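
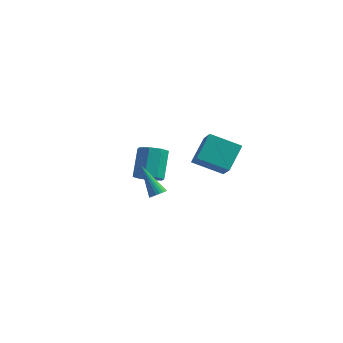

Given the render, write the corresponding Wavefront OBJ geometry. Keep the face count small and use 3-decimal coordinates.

v 3.274 -3.836 1.129
v 3.684 -3.623 1.367
v 2.026 -3.224 2.731
v 3.617 -3.467 1.256
v 3.498 -3.367 1.125
v 3.345 -3.339 0.995
v 3.181 -3.386 0.885
v 3.031 -3.502 0.813
v 2.918 -3.669 0.789
v 2.859 -3.861 0.816
v 2.863 -4.05 0.892
v 2.93 -4.205 1.003
v 3.049 -4.305 1.134
v 3.202 -4.333 1.264
v 3.366 -4.286 1.373
v 3.516 -4.17 1.446
v 3.629 -4.003 1.47
v 3.688 -3.811 1.442
v 1.218 -0.281 -0.298
v 2.098 -0.157 -0.254
v 1.842 1.145 1.201
v 0.962 1.021 1.158
v 1.796 0.27 -0.69
v 1.54 1.573 0.766
v 1.155 0.375 -0.896
v 0.899 1.677 0.56
v 0.551 0.095 -0.752
v 0.295 1.397 0.704
v 0.338 -0.405 -0.341
v 0.082 0.897 1.114
v 0.64 -0.833 0.094
v 0.384 0.47 1.55
v 1.281 -0.937 0.3
v 1.025 0.365 1.756
v 1.885 -0.657 0.156
v 1.629 0.645 1.612
v 3.2 1.926 0.477
v 3.408 3.363 1.672
v 2.444 2.992 -0.673
v 2.652 4.428 0.522
v 4.988 2.332 -0.322
v 5.196 3.768 0.873
v 4.232 3.397 -1.472
v 4.44 4.834 -0.277
f 2 1 4
f 2 4 3
f 4 1 5
f 4 5 3
f 5 1 6
f 5 6 3
f 6 1 7
f 6 7 3
f 7 1 8
f 7 8 3
f 8 1 9
f 8 9 3
f 9 1 10
f 9 10 3
f 10 1 11
f 10 11 3
f 11 1 12
f 11 12 3
f 12 1 13
f 12 13 3
f 13 1 14
f 13 14 3
f 14 1 15
f 14 15 3
f 15 1 16
f 15 16 3
f 16 1 17
f 16 17 3
f 17 1 18
f 17 18 3
f 18 1 2
f 18 2 3
f 20 19 23
f 20 23 21
f 21 23 24
f 21 24 22
f 23 19 25
f 23 25 24
f 24 25 26
f 24 26 22
f 25 19 27
f 25 27 26
f 26 27 28
f 26 28 22
f 27 19 29
f 27 29 28
f 28 29 30
f 28 30 22
f 29 19 31
f 29 31 30
f 30 31 32
f 30 32 22
f 31 19 33
f 31 33 32
f 32 33 34
f 32 34 22
f 33 19 35
f 33 35 34
f 34 35 36
f 34 36 22
f 35 19 20
f 35 20 36
f 36 20 21
f 36 21 22
f 38 40 37
f 41 38 37
f 37 40 39
f 39 41 37
f 38 44 40
f 42 38 41
f 42 44 38
f 40 44 39
f 43 41 39
f 39 44 43
f 43 42 41
f 44 42 43



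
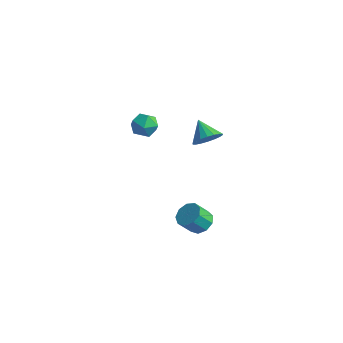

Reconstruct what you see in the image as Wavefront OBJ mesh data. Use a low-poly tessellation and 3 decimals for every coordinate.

v 0.054 3.694 -0.647
v 0.603 3.916 -0.11
v -0.854 4.066 0.127
v 0.559 4.211 -0.305
v 0.414 4.404 -0.567
v 0.198 4.456 -0.845
v -0.047 4.357 -1.084
v -0.272 4.127 -1.236
v -0.432 3.811 -1.272
v -0.496 3.472 -1.185
v -0.451 3.177 -0.99
v -0.306 2.984 -0.728
v -0.09 2.932 -0.45
v 0.154 3.031 -0.211
v 0.379 3.261 -0.059
v 0.539 3.577 -0.023
v -2.704 3.09 -0.958
v -2.335 2.804 -0.323
v -3.745 2.416 -0.657
v -3.376 2.13 -0.022
v -3.579 2.891 -0.05
v -2.935 3.308 -0.237
v -3.145 1.912 -0.743
v -2.501 2.329 -0.93
v -2.607 2.076 -0.19
v -2.875 2.681 0.238
v -3.205 2.539 -1.218
v -3.473 3.144 -0.79
v 3.547 -1.075 -1.922
v 4.146 -1.415 -1.953
v 3.852 -2.006 -1.149
v 3.253 -1.665 -1.118
v 4.187 -1.044 -1.665
v 3.893 -1.634 -0.861
v 3.928 -0.686 -1.497
v 3.634 -1.277 -0.693
v 3.491 -0.511 -1.528
v 3.197 -1.101 -0.724
v 3.08 -0.599 -1.743
v 2.786 -1.19 -0.94
v 2.888 -0.91 -2.042
v 2.594 -1.501 -1.238
v 3.004 -1.298 -2.285
v 2.71 -1.888 -1.481
v 3.374 -1.581 -2.357
v 3.08 -2.172 -1.553
v 3.825 -1.628 -2.226
v 3.531 -2.218 -1.422
f 2 1 4
f 2 4 3
f 4 1 5
f 4 5 3
f 5 1 6
f 5 6 3
f 6 1 7
f 6 7 3
f 7 1 8
f 7 8 3
f 8 1 9
f 8 9 3
f 9 1 10
f 9 10 3
f 10 1 11
f 10 11 3
f 11 1 12
f 11 12 3
f 12 1 13
f 12 13 3
f 13 1 14
f 13 14 3
f 14 1 15
f 14 15 3
f 15 1 16
f 15 16 3
f 16 1 2
f 16 2 3
f 17 28 22
f 17 22 18
f 17 18 24
f 17 24 27
f 17 27 28
f 18 22 26
f 22 28 21
f 28 27 19
f 27 24 23
f 24 18 25
f 20 26 21
f 20 21 19
f 20 19 23
f 20 23 25
f 20 25 26
f 21 26 22
f 19 21 28
f 23 19 27
f 25 23 24
f 26 25 18
f 30 29 33
f 30 33 31
f 31 33 34
f 31 34 32
f 33 29 35
f 33 35 34
f 34 35 36
f 34 36 32
f 35 29 37
f 35 37 36
f 36 37 38
f 36 38 32
f 37 29 39
f 37 39 38
f 38 39 40
f 38 40 32
f 39 29 41
f 39 41 40
f 40 41 42
f 40 42 32
f 41 29 43
f 41 43 42
f 42 43 44
f 42 44 32
f 43 29 45
f 43 45 44
f 44 45 46
f 44 46 32
f 45 29 47
f 45 47 46
f 46 47 48
f 46 48 32
f 47 29 30
f 47 30 48
f 48 30 31
f 48 31 32



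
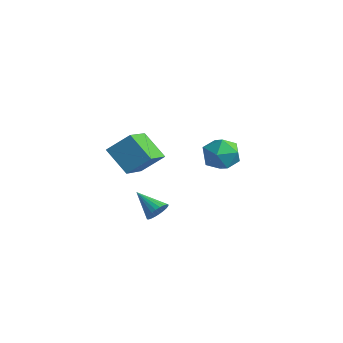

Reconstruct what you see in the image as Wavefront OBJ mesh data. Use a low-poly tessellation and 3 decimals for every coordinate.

v 0.89 3.91 0.183
v 1.747 3.182 0.139
v -0.167 2.718 -0.699
v 0.69 1.99 -0.743
v 0.202 2.225 0.243
v 0.855 2.962 0.788
v 0.725 2.938 -1.348
v 1.378 3.675 -0.803
v 1.645 2.582 -0.807
v 1.321 2.141 0.176
v 0.259 3.759 -0.736
v -0.065 3.318 0.247
v -0.374 -2.623 1.758
v 0.514 -4.297 2.591
v 0.367 -1.743 2.735
v 1.255 -3.416 3.569
v 0.945 -2.484 0.631
v 1.833 -4.157 1.465
v 1.686 -1.603 1.609
v 2.574 -3.277 2.442
v 0.628 -1.158 -2.922
v 0.912 -0.81 -2.398
v -0.768 -1.322 -2.058
v 0.8 -0.61 -2.539
v 0.663 -0.493 -2.739
v 0.52 -0.478 -2.967
v 0.394 -0.566 -3.188
v 0.303 -0.744 -3.368
v 0.262 -0.985 -3.481
v 0.277 -1.253 -3.508
v 0.345 -1.506 -3.446
v 0.456 -1.706 -3.304
v 0.593 -1.822 -3.104
v 0.736 -1.838 -2.877
v 0.862 -1.75 -2.656
v 0.953 -1.572 -2.475
v 0.994 -1.331 -2.363
v 0.98 -1.063 -2.336
f 1 12 6
f 1 6 2
f 1 2 8
f 1 8 11
f 1 11 12
f 2 6 10
f 6 12 5
f 12 11 3
f 11 8 7
f 8 2 9
f 4 10 5
f 4 5 3
f 4 3 7
f 4 7 9
f 4 9 10
f 5 10 6
f 3 5 12
f 7 3 11
f 9 7 8
f 10 9 2
f 14 16 13
f 17 14 13
f 13 16 15
f 15 17 13
f 14 20 16
f 18 14 17
f 18 20 14
f 16 20 15
f 19 17 15
f 15 20 19
f 19 18 17
f 20 18 19
f 22 21 24
f 22 24 23
f 24 21 25
f 24 25 23
f 25 21 26
f 25 26 23
f 26 21 27
f 26 27 23
f 27 21 28
f 27 28 23
f 28 21 29
f 28 29 23
f 29 21 30
f 29 30 23
f 30 21 31
f 30 31 23
f 31 21 32
f 31 32 23
f 32 21 33
f 32 33 23
f 33 21 34
f 33 34 23
f 34 21 35
f 34 35 23
f 35 21 36
f 35 36 23
f 36 21 37
f 36 37 23
f 37 21 38
f 37 38 23
f 38 21 22
f 38 22 23



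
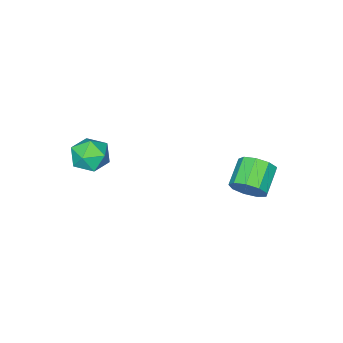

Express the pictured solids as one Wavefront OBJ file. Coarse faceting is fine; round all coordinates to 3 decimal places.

v 0.359 -1.835 2.82
v 1.322 -1.753 2.861
v 0.438 -3.167 3.639
v 1.401 -3.085 3.68
v 0.841 -2.466 4.169
v 0.793 -1.643 3.663
v 0.967 -3.277 2.837
v 0.919 -2.454 2.331
v 1.698 -2.644 2.872
v 1.62 -2.143 3.695
v 0.14 -2.777 2.805
v 0.062 -2.276 3.628
v -3.072 3.031 1.839
v -2.555 2.673 2.44
v -3.711 2.151 3.122
v -4.228 2.509 2.521
v -2.707 3.224 2.605
v -3.863 2.702 3.287
v -3.03 3.685 2.411
v -4.186 3.163 3.093
v -3.373 3.84 1.95
v -4.528 3.318 2.632
v -3.574 3.616 1.436
v -4.73 3.094 2.119
v -3.541 3.119 1.111
v -4.697 2.597 1.794
v -3.289 2.58 1.127
v -4.444 2.058 1.809
v -2.935 2.253 1.476
v -4.09 1.73 2.158
v -2.645 2.289 1.994
v -3.801 1.767 2.676
f 1 12 6
f 1 6 2
f 1 2 8
f 1 8 11
f 1 11 12
f 2 6 10
f 6 12 5
f 12 11 3
f 11 8 7
f 8 2 9
f 4 10 5
f 4 5 3
f 4 3 7
f 4 7 9
f 4 9 10
f 5 10 6
f 3 5 12
f 7 3 11
f 9 7 8
f 10 9 2
f 14 13 17
f 14 17 15
f 15 17 18
f 15 18 16
f 17 13 19
f 17 19 18
f 18 19 20
f 18 20 16
f 19 13 21
f 19 21 20
f 20 21 22
f 20 22 16
f 21 13 23
f 21 23 22
f 22 23 24
f 22 24 16
f 23 13 25
f 23 25 24
f 24 25 26
f 24 26 16
f 25 13 27
f 25 27 26
f 26 27 28
f 26 28 16
f 27 13 29
f 27 29 28
f 28 29 30
f 28 30 16
f 29 13 31
f 29 31 30
f 30 31 32
f 30 32 16
f 31 13 14
f 31 14 32
f 32 14 15
f 32 15 16



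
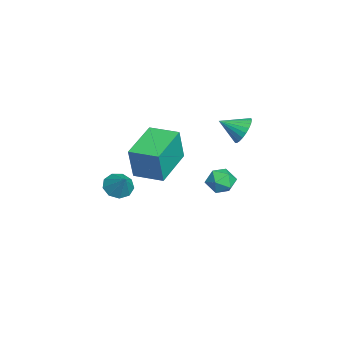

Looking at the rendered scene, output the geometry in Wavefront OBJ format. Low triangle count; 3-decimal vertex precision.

v -3.164 2.228 0.148
v -2.885 1.865 -0.508
v -3.196 1.112 0.752
v -2.619 1.937 -0.361
v -2.437 2.054 -0.136
v -2.365 2.197 0.132
v -2.415 2.345 0.402
v -2.579 2.475 0.634
v -2.832 2.568 0.791
v -3.136 2.608 0.851
v -3.444 2.591 0.803
v -3.709 2.519 0.656
v -3.892 2.402 0.431
v -3.964 2.259 0.163
v -3.914 2.111 -0.107
v -3.75 1.981 -0.339
v -3.497 1.889 -0.496
v -3.193 1.848 -0.556
v 0.691 -1.722 0.982
v 0.983 -1.918 2.625
v 1.281 -0.42 1.033
v 1.573 -0.616 2.675
v 2.587 -2.564 0.545
v 2.879 -2.76 2.187
v 3.177 -1.262 0.595
v 3.469 -1.458 2.238
v -2.528 -3.484 -3.219
v -1.971 -3.414 -3.731
v -1.732 -3.116 -2.301
v -2.23 -2.965 -3.687
v -2.628 -2.759 -3.424
v -2.98 -2.893 -3.065
v -3.12 -3.303 -2.778
v -2.984 -3.798 -2.698
v -2.634 -4.147 -2.861
v -2.235 -4.185 -3.192
v -1.973 -3.896 -3.535
v -3.739 1.485 -3.449
v -3.2 1.979 -3.129
v -2.96 0.481 -3.211
v -2.421 0.975 -2.891
v -3.114 0.844 -2.516
v -3.596 1.465 -2.664
v -2.564 0.995 -3.676
v -3.046 1.616 -3.824
v -2.473 1.677 -3.27
v -2.813 1.584 -2.553
v -3.347 0.876 -3.787
v -3.687 0.783 -3.07
f 2 1 4
f 2 4 3
f 4 1 5
f 4 5 3
f 5 1 6
f 5 6 3
f 6 1 7
f 6 7 3
f 7 1 8
f 7 8 3
f 8 1 9
f 8 9 3
f 9 1 10
f 9 10 3
f 10 1 11
f 10 11 3
f 11 1 12
f 11 12 3
f 12 1 13
f 12 13 3
f 13 1 14
f 13 14 3
f 14 1 15
f 14 15 3
f 15 1 16
f 15 16 3
f 16 1 17
f 16 17 3
f 17 1 18
f 17 18 3
f 18 1 2
f 18 2 3
f 20 22 19
f 23 20 19
f 19 22 21
f 21 23 19
f 20 26 22
f 24 20 23
f 24 26 20
f 22 26 21
f 25 23 21
f 21 26 25
f 25 24 23
f 26 24 25
f 28 27 30
f 28 30 29
f 30 27 31
f 30 31 29
f 31 27 32
f 31 32 29
f 32 27 33
f 32 33 29
f 33 27 34
f 33 34 29
f 34 27 35
f 34 35 29
f 35 27 36
f 35 36 29
f 36 27 37
f 36 37 29
f 37 27 28
f 37 28 29
f 38 49 43
f 38 43 39
f 38 39 45
f 38 45 48
f 38 48 49
f 39 43 47
f 43 49 42
f 49 48 40
f 48 45 44
f 45 39 46
f 41 47 42
f 41 42 40
f 41 40 44
f 41 44 46
f 41 46 47
f 42 47 43
f 40 42 49
f 44 40 48
f 46 44 45
f 47 46 39



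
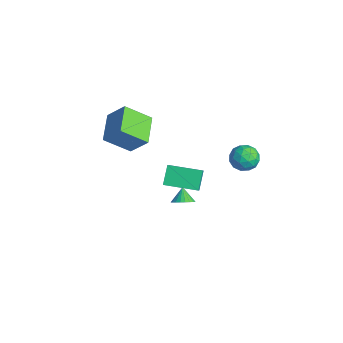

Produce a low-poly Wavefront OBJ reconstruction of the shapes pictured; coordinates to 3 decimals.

v -3.865 -0.152 -2.663
v -3.248 -0.495 -1.998
v -2.661 1.63 -2.863
v -2.044 1.288 -2.198
v -3.096 -0.788 -3.702
v -2.479 -1.13 -3.037
v -1.892 0.995 -3.902
v -1.275 0.652 -3.237
v 2.834 1.887 3.375
v 3.752 2.059 3.316
v 3.128 0.541 4.004
v 4.046 0.713 3.945
v 3.515 1.202 4.541
v 3.334 2.033 4.153
v 3.546 0.567 3.167
v 3.365 1.398 2.779
v 4.192 1.244 3.188
v 4.173 1.636 4.037
v 2.707 0.964 3.283
v 2.688 1.356 4.132
v 3.267 2.091 3.291
v 3.613 0.509 4.029
v 3.301 0.796 4.38
v 3.84 0.897 4.345
v 3.021 2.076 3.782
v 3.561 2.177 3.748
v 3.422 1.673 4.468
v 3.319 0.423 3.572
v 3.859 0.524 3.538
v 3.04 1.703 2.975
v 3.579 1.804 2.94
v 3.458 0.927 2.852
v 4.066 1.713 3.18
v 4.238 0.922 3.55
v 3.945 0.836 3.093
v 3.838 1.325 2.864
v 4.054 1.944 3.68
v 4.227 1.153 4.049
v 3.915 1.44 4.4
v 3.808 1.929 4.171
v 4.313 1.464 3.604
v 2.653 1.447 3.271
v 2.826 0.656 3.64
v 3.072 0.671 3.149
v 2.965 1.16 2.92
v 2.642 1.678 3.77
v 2.814 0.887 4.14
v 3.042 1.275 4.456
v 2.935 1.764 4.227
v 2.567 1.136 3.716
v 1.781 -1.728 -0.718
v 2.3 -1.829 -0.23
v 1.139 -1.472 0.018
v 2.337 -1.558 -0.293
v 2.288 -1.312 -0.42
v 2.162 -1.13 -0.593
v 1.979 -1.039 -0.785
v 1.765 -1.052 -0.967
v 1.554 -1.169 -1.111
v 1.377 -1.37 -1.195
v 1.262 -1.626 -1.206
v 1.226 -1.898 -1.144
v 1.274 -2.143 -1.016
v 1.4 -2.326 -0.843
v 1.583 -2.417 -0.651
v 1.797 -2.403 -0.469
v 2.009 -2.287 -0.326
v 2.185 -2.085 -0.242
v -3.288 -2.855 0.184
v -3.762 -4.409 1.45
v -5.008 -1.859 0.761
v -5.483 -3.413 2.027
v -2.417 -2.087 1.453
v -2.892 -3.641 2.719
v -4.138 -1.091 2.03
v -4.612 -2.645 3.296
f 2 4 1
f 5 2 1
f 1 4 3
f 3 5 1
f 2 8 4
f 6 2 5
f 6 8 2
f 4 8 3
f 7 5 3
f 3 8 7
f 7 6 5
f 8 6 7
f 9 46 25
f 46 20 49
f 25 49 14
f 46 49 25
f 9 25 21
f 25 14 26
f 21 26 10
f 25 26 21
f 9 21 30
f 21 10 31
f 30 31 16
f 21 31 30
f 9 30 42
f 30 16 45
f 42 45 19
f 30 45 42
f 9 42 46
f 42 19 50
f 46 50 20
f 42 50 46
f 10 26 37
f 26 14 40
f 37 40 18
f 26 40 37
f 14 49 27
f 49 20 48
f 27 48 13
f 49 48 27
f 20 50 47
f 50 19 43
f 47 43 11
f 50 43 47
f 19 45 44
f 45 16 32
f 44 32 15
f 45 32 44
f 16 31 36
f 31 10 33
f 36 33 17
f 31 33 36
f 12 38 24
f 38 18 39
f 24 39 13
f 38 39 24
f 12 24 22
f 24 13 23
f 22 23 11
f 24 23 22
f 12 22 29
f 22 11 28
f 29 28 15
f 22 28 29
f 12 29 34
f 29 15 35
f 34 35 17
f 29 35 34
f 12 34 38
f 34 17 41
f 38 41 18
f 34 41 38
f 13 39 27
f 39 18 40
f 27 40 14
f 39 40 27
f 11 23 47
f 23 13 48
f 47 48 20
f 23 48 47
f 15 28 44
f 28 11 43
f 44 43 19
f 28 43 44
f 17 35 36
f 35 15 32
f 36 32 16
f 35 32 36
f 18 41 37
f 41 17 33
f 37 33 10
f 41 33 37
f 52 51 54
f 52 54 53
f 54 51 55
f 54 55 53
f 55 51 56
f 55 56 53
f 56 51 57
f 56 57 53
f 57 51 58
f 57 58 53
f 58 51 59
f 58 59 53
f 59 51 60
f 59 60 53
f 60 51 61
f 60 61 53
f 61 51 62
f 61 62 53
f 62 51 63
f 62 63 53
f 63 51 64
f 63 64 53
f 64 51 65
f 64 65 53
f 65 51 66
f 65 66 53
f 66 51 67
f 66 67 53
f 67 51 68
f 67 68 53
f 68 51 52
f 68 52 53
f 70 72 69
f 73 70 69
f 69 72 71
f 71 73 69
f 70 76 72
f 74 70 73
f 74 76 70
f 72 76 71
f 75 73 71
f 71 76 75
f 75 74 73
f 76 74 75



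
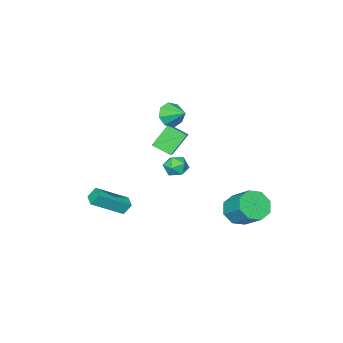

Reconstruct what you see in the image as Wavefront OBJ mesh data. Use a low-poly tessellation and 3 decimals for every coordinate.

v -1.057 0.499 3.225
v -0.368 0.72 2.798
v -1.043 1.601 3.815
v -0.909 0.889 2.495
v -1.537 0.829 2.62
v -1.883 0.577 3.099
v -1.746 0.279 3.651
v -1.204 0.11 3.954
v -0.576 0.169 3.829
v -0.23 0.422 3.351
v 2.465 -2.375 -2.974
v 2.128 -2.084 -2.298
v 0.804 -1.581 -4.142
v 0.468 -1.289 -3.465
v 2.872 -1.671 -3.075
v 2.536 -1.379 -2.398
v 1.212 -0.876 -4.242
v 0.875 -0.585 -3.566
v 0.35 2.791 0.2
v 0.792 2.45 0.712
v -0.432 1.85 0.248
v 0.01 1.509 0.76
v -0.369 2.138 0.945
v 0.114 2.72 0.915
v 0.246 1.58 0.045
v 0.729 2.162 0.015
v 0.727 1.702 0.616
v 0.347 2.047 1.173
v 0.013 2.253 -0.213
v -0.367 2.598 0.344
v -3.603 -2.039 -2.029
v -3.117 -3.047 -1.472
v -4.672 -1.874 -0.796
v -4.186 -2.882 -0.24
v -2.574 -1.118 -1.26
v -2.088 -2.126 -0.704
v -3.643 -0.953 -0.028
v -3.157 -1.961 0.529
v -3.629 3.117 -4.247
v -2.802 3.443 -4.766
v -2.643 4.81 -3.652
v -3.471 4.483 -3.133
v -3.473 3.749 -5.045
v -3.314 5.115 -3.931
v -4.236 3.684 -4.856
v -4.077 5.05 -3.743
v -4.643 3.287 -4.311
v -4.485 4.653 -3.197
v -4.457 2.79 -3.728
v -4.298 4.157 -2.614
v -3.786 2.485 -3.449
v -3.627 3.851 -2.335
v -3.023 2.55 -3.637
v -2.864 3.916 -2.524
v -2.615 2.947 -4.183
v -2.457 4.313 -3.069
f 2 1 4
f 2 4 3
f 4 1 5
f 4 5 3
f 5 1 6
f 5 6 3
f 6 1 7
f 6 7 3
f 7 1 8
f 7 8 3
f 8 1 9
f 8 9 3
f 9 1 10
f 9 10 3
f 10 1 2
f 10 2 3
f 12 14 11
f 15 12 11
f 11 14 13
f 13 15 11
f 12 18 14
f 16 12 15
f 16 18 12
f 14 18 13
f 17 15 13
f 13 18 17
f 17 16 15
f 18 16 17
f 19 30 24
f 19 24 20
f 19 20 26
f 19 26 29
f 19 29 30
f 20 24 28
f 24 30 23
f 30 29 21
f 29 26 25
f 26 20 27
f 22 28 23
f 22 23 21
f 22 21 25
f 22 25 27
f 22 27 28
f 23 28 24
f 21 23 30
f 25 21 29
f 27 25 26
f 28 27 20
f 32 34 31
f 35 32 31
f 31 34 33
f 33 35 31
f 32 38 34
f 36 32 35
f 36 38 32
f 34 38 33
f 37 35 33
f 33 38 37
f 37 36 35
f 38 36 37
f 40 39 43
f 40 43 41
f 41 43 44
f 41 44 42
f 43 39 45
f 43 45 44
f 44 45 46
f 44 46 42
f 45 39 47
f 45 47 46
f 46 47 48
f 46 48 42
f 47 39 49
f 47 49 48
f 48 49 50
f 48 50 42
f 49 39 51
f 49 51 50
f 50 51 52
f 50 52 42
f 51 39 53
f 51 53 52
f 52 53 54
f 52 54 42
f 53 39 55
f 53 55 54
f 54 55 56
f 54 56 42
f 55 39 40
f 55 40 56
f 56 40 41
f 56 41 42



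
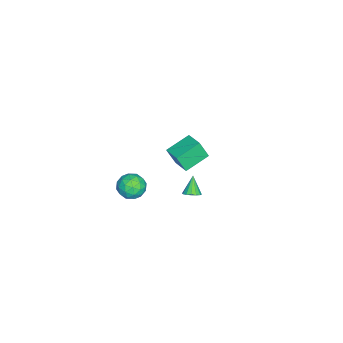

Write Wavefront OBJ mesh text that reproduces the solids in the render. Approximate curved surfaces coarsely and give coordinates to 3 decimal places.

v 4.111 1.698 2.337
v 4.405 1.288 2.499
v 3.409 1.562 3.263
v 4.518 1.508 2.618
v 4.522 1.779 2.66
v 4.416 2.028 2.617
v 4.228 2.189 2.498
v 4.009 2.218 2.336
v 3.817 2.108 2.174
v 3.703 1.887 2.056
v 3.699 1.617 2.013
v 3.805 1.367 2.057
v 3.993 1.207 2.176
v 4.213 1.178 2.338
v -3.744 -1.467 -3.281
v -3.636 -2.009 -2.082
v -4.974 -0.43 -2.702
v -4.866 -0.972 -1.503
v -2.834 -0.568 -2.957
v -2.726 -1.11 -1.758
v -4.064 0.469 -2.378
v -3.956 -0.073 -1.179
v 2.027 -1.498 0.335
v 2.892 -1.589 0.583
v 1.988 -2.911 -0.043
v 2.853 -3.002 0.205
v 2.216 -2.862 0.831
v 2.24 -1.989 1.065
v 2.64 -2.511 -0.525
v 2.664 -1.638 -0.291
v 3.271 -2.215 0.051
v 3.009 -2.431 0.889
v 1.871 -2.069 -0.349
v 1.609 -2.285 0.489
v 2.463 -1.42 0.492
v 2.417 -3.08 0.048
v 2.042 -2.998 0.416
v 2.551 -3.052 0.561
v 2.08 -1.655 0.776
v 2.588 -1.708 0.921
v 2.191 -2.456 1.067
v 2.292 -2.792 -0.381
v 2.8 -2.845 -0.236
v 2.329 -1.448 -0.021
v 2.838 -1.502 0.124
v 2.689 -2.044 -0.527
v 3.194 -1.84 0.325
v 3.171 -2.671 0.103
v 3.046 -2.383 -0.326
v 3.06 -1.869 -0.188
v 3.04 -1.968 0.818
v 3.017 -2.798 0.595
v 2.643 -2.716 0.964
v 2.657 -2.203 1.101
v 3.263 -2.336 0.505
v 1.863 -1.702 -0.055
v 1.84 -2.532 -0.278
v 2.223 -2.297 -0.561
v 2.237 -1.784 -0.424
v 1.709 -1.829 0.437
v 1.686 -2.66 0.215
v 1.82 -2.631 0.728
v 1.834 -2.117 0.866
v 1.617 -2.164 0.035
f 2 1 4
f 2 4 3
f 4 1 5
f 4 5 3
f 5 1 6
f 5 6 3
f 6 1 7
f 6 7 3
f 7 1 8
f 7 8 3
f 8 1 9
f 8 9 3
f 9 1 10
f 9 10 3
f 10 1 11
f 10 11 3
f 11 1 12
f 11 12 3
f 12 1 13
f 12 13 3
f 13 1 14
f 13 14 3
f 14 1 2
f 14 2 3
f 16 18 15
f 19 16 15
f 15 18 17
f 17 19 15
f 16 22 18
f 20 16 19
f 20 22 16
f 18 22 17
f 21 19 17
f 17 22 21
f 21 20 19
f 22 20 21
f 23 60 39
f 60 34 63
f 39 63 28
f 60 63 39
f 23 39 35
f 39 28 40
f 35 40 24
f 39 40 35
f 23 35 44
f 35 24 45
f 44 45 30
f 35 45 44
f 23 44 56
f 44 30 59
f 56 59 33
f 44 59 56
f 23 56 60
f 56 33 64
f 60 64 34
f 56 64 60
f 24 40 51
f 40 28 54
f 51 54 32
f 40 54 51
f 28 63 41
f 63 34 62
f 41 62 27
f 63 62 41
f 34 64 61
f 64 33 57
f 61 57 25
f 64 57 61
f 33 59 58
f 59 30 46
f 58 46 29
f 59 46 58
f 30 45 50
f 45 24 47
f 50 47 31
f 45 47 50
f 26 52 38
f 52 32 53
f 38 53 27
f 52 53 38
f 26 38 36
f 38 27 37
f 36 37 25
f 38 37 36
f 26 36 43
f 36 25 42
f 43 42 29
f 36 42 43
f 26 43 48
f 43 29 49
f 48 49 31
f 43 49 48
f 26 48 52
f 48 31 55
f 52 55 32
f 48 55 52
f 27 53 41
f 53 32 54
f 41 54 28
f 53 54 41
f 25 37 61
f 37 27 62
f 61 62 34
f 37 62 61
f 29 42 58
f 42 25 57
f 58 57 33
f 42 57 58
f 31 49 50
f 49 29 46
f 50 46 30
f 49 46 50
f 32 55 51
f 55 31 47
f 51 47 24
f 55 47 51



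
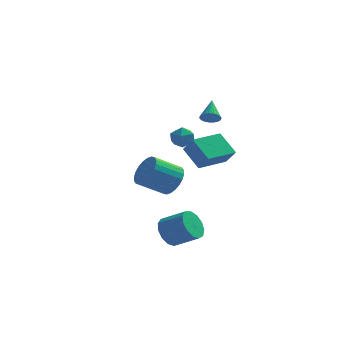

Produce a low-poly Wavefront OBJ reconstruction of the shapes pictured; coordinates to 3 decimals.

v 0.639 2.369 -2.279
v 1.182 1.482 -2.24
v -0.157 0.704 -1.303
v -0.699 1.591 -1.341
v 1.31 1.668 -1.903
v -0.029 0.89 -0.966
v 1.336 1.961 -1.623
v -0.003 1.183 -0.686
v 1.256 2.315 -1.443
v -0.083 1.537 -0.505
v 1.082 2.678 -1.39
v -0.257 1.9 -0.452
v 0.841 2.994 -1.472
v -0.498 2.216 -0.535
v 0.569 3.215 -1.677
v -0.77 2.437 -0.74
v 0.308 3.306 -1.974
v -1.031 2.529 -1.037
v 0.097 3.256 -2.317
v -1.242 2.478 -1.38
v -0.031 3.07 -2.654
v -1.37 2.292 -1.717
v -0.057 2.777 -2.934
v -1.396 1.999 -1.997
v 0.023 2.423 -3.115
v -1.316 1.645 -2.177
v 0.197 2.06 -3.168
v -1.142 1.282 -2.23
v 0.438 1.744 -3.085
v -0.901 0.966 -2.148
v 0.71 1.523 -2.88
v -0.629 0.745 -1.943
v 0.971 1.431 -2.583
v -0.368 0.654 -1.646
v 1.391 1.586 1.12
v 1.776 1.493 1.765
v 1.144 0.387 1.095
v 1.529 0.294 1.74
v 0.871 0.668 1.743
v 1.024 1.409 1.758
v 1.896 0.471 1.102
v 2.049 1.212 1.117
v 2.088 0.804 1.754
v 1.455 0.926 2.15
v 1.465 0.954 0.71
v 0.832 1.076 1.106
v 1.702 -3.57 -3.651
v 2.061 -3.975 -4.419
v 3.378 -4.215 -3.677
v 3.018 -3.81 -2.909
v 2.175 -3.459 -4.455
v 3.492 -3.699 -3.713
v 2.139 -2.978 -4.236
v 3.456 -3.218 -3.494
v 1.964 -2.686 -3.831
v 3.281 -2.925 -3.089
v 1.706 -2.674 -3.369
v 3.022 -2.913 -2.627
v 1.446 -2.946 -2.996
v 2.763 -3.186 -2.254
v 1.268 -3.417 -2.831
v 2.584 -3.657 -2.089
v 1.227 -3.936 -2.927
v 2.544 -4.176 -2.185
v 1.337 -4.339 -3.252
v 2.654 -4.579 -2.51
v 1.563 -4.498 -3.704
v 2.879 -4.738 -2.962
v 1.833 -4.363 -4.139
v 3.149 -4.602 -3.398
v 1.631 0.322 0.804
v 2.227 -0.139 1.661
v 2.79 1.865 0.829
v 3.386 1.404 1.685
v 2.594 -0.384 -0.245
v 3.19 -0.845 0.611
v 3.753 1.159 -0.221
v 4.349 0.698 0.636
v 3.174 -0.227 3.297
v 3.406 -0.546 3.709
v 3.046 0.847 4.203
v 3.597 -0.443 3.613
v 3.714 -0.302 3.463
v 3.738 -0.148 3.284
v 3.665 -0.008 3.107
v 3.506 0.094 2.964
v 3.29 0.141 2.878
v 3.054 0.124 2.864
v 2.839 0.047 2.926
v 2.682 -0.078 3.052
v 2.609 -0.228 3.22
v 2.634 -0.379 3.401
v 2.753 -0.503 3.565
v 2.944 -0.579 3.682
v 3.175 -0.594 3.733
f 2 1 5
f 2 5 3
f 3 5 6
f 3 6 4
f 5 1 7
f 5 7 6
f 6 7 8
f 6 8 4
f 7 1 9
f 7 9 8
f 8 9 10
f 8 10 4
f 9 1 11
f 9 11 10
f 10 11 12
f 10 12 4
f 11 1 13
f 11 13 12
f 12 13 14
f 12 14 4
f 13 1 15
f 13 15 14
f 14 15 16
f 14 16 4
f 15 1 17
f 15 17 16
f 16 17 18
f 16 18 4
f 17 1 19
f 17 19 18
f 18 19 20
f 18 20 4
f 19 1 21
f 19 21 20
f 20 21 22
f 20 22 4
f 21 1 23
f 21 23 22
f 22 23 24
f 22 24 4
f 23 1 25
f 23 25 24
f 24 25 26
f 24 26 4
f 25 1 27
f 25 27 26
f 26 27 28
f 26 28 4
f 27 1 29
f 27 29 28
f 28 29 30
f 28 30 4
f 29 1 31
f 29 31 30
f 30 31 32
f 30 32 4
f 31 1 33
f 31 33 32
f 32 33 34
f 32 34 4
f 33 1 2
f 33 2 34
f 34 2 3
f 34 3 4
f 35 46 40
f 35 40 36
f 35 36 42
f 35 42 45
f 35 45 46
f 36 40 44
f 40 46 39
f 46 45 37
f 45 42 41
f 42 36 43
f 38 44 39
f 38 39 37
f 38 37 41
f 38 41 43
f 38 43 44
f 39 44 40
f 37 39 46
f 41 37 45
f 43 41 42
f 44 43 36
f 48 47 51
f 48 51 49
f 49 51 52
f 49 52 50
f 51 47 53
f 51 53 52
f 52 53 54
f 52 54 50
f 53 47 55
f 53 55 54
f 54 55 56
f 54 56 50
f 55 47 57
f 55 57 56
f 56 57 58
f 56 58 50
f 57 47 59
f 57 59 58
f 58 59 60
f 58 60 50
f 59 47 61
f 59 61 60
f 60 61 62
f 60 62 50
f 61 47 63
f 61 63 62
f 62 63 64
f 62 64 50
f 63 47 65
f 63 65 64
f 64 65 66
f 64 66 50
f 65 47 67
f 65 67 66
f 66 67 68
f 66 68 50
f 67 47 69
f 67 69 68
f 68 69 70
f 68 70 50
f 69 47 48
f 69 48 70
f 70 48 49
f 70 49 50
f 72 74 71
f 75 72 71
f 71 74 73
f 73 75 71
f 72 78 74
f 76 72 75
f 76 78 72
f 74 78 73
f 77 75 73
f 73 78 77
f 77 76 75
f 78 76 77
f 80 79 82
f 80 82 81
f 82 79 83
f 82 83 81
f 83 79 84
f 83 84 81
f 84 79 85
f 84 85 81
f 85 79 86
f 85 86 81
f 86 79 87
f 86 87 81
f 87 79 88
f 87 88 81
f 88 79 89
f 88 89 81
f 89 79 90
f 89 90 81
f 90 79 91
f 90 91 81
f 91 79 92
f 91 92 81
f 92 79 93
f 92 93 81
f 93 79 94
f 93 94 81
f 94 79 95
f 94 95 81
f 95 79 80
f 95 80 81



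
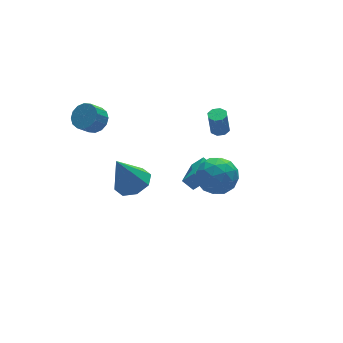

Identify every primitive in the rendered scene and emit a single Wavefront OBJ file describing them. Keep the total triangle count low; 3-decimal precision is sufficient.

v -2.329 0.379 -1.197
v -1.443 0.944 -0.908
v -3.151 0.641 0.817
v -2.045 1.431 -1.217
v -2.814 1.303 -1.514
v -3.299 0.633 -1.625
v -3.216 -0.185 -1.485
v -2.613 -0.673 -1.176
v -1.845 -0.544 -0.879
v -1.36 0.126 -0.768
v 3.466 1.251 0.06
v 3.854 0.851 0.113
v 3.682 0.868 1.512
v 3.294 1.269 1.46
v 4.022 1.245 0.129
v 3.85 1.262 1.528
v 3.864 1.643 0.104
v 3.692 1.66 1.504
v 3.473 1.811 0.054
v 3.301 1.829 1.454
v 3.078 1.652 0.008
v 2.906 1.669 1.407
v 2.91 1.258 -0.008
v 2.738 1.275 1.391
v 3.068 0.86 0.016
v 2.896 0.877 1.416
v 3.459 0.691 0.066
v 3.287 0.709 1.466
v 1.216 0.131 -3.381
v 0.802 0.645 -2.845
v 2.476 1.37 -3.597
v 2.062 1.884 -3.061
v 1.738 -0.264 -2.599
v 1.324 0.25 -2.063
v 2.998 0.975 -2.815
v 2.584 1.489 -2.279
v -3.203 2.979 2.427
v -2.674 2.456 2.817
v -3.387 2.318 3.602
v -3.917 2.841 3.213
v -2.578 2.85 2.973
v -3.291 2.713 3.758
v -2.649 3.279 2.983
v -3.363 3.141 3.768
v -2.869 3.627 2.844
v -3.583 3.49 3.629
v -3.179 3.802 2.593
v -3.892 3.664 3.379
v -3.495 3.756 2.298
v -4.208 3.618 3.084
v -3.733 3.502 2.038
v -4.446 3.364 2.823
v -3.829 3.107 1.882
v -4.542 2.97 2.667
v -3.757 2.679 1.872
v -4.471 2.541 2.657
v -3.537 2.33 2.011
v -4.251 2.193 2.796
v -3.228 2.156 2.261
v -3.941 2.018 3.047
v -2.912 2.202 2.556
v -3.625 2.064 3.342
v 0.411 -3.106 2.717
v 1.394 -3.599 2.24
v -0.694 -4.381 1.76
v 0.289 -4.874 1.283
v 0.066 -4.996 2.454
v 0.749 -4.208 3.045
v -0.049 -3.772 0.955
v 0.634 -2.984 1.546
v 1.11 -4.01 1.15
v 1.18 -4.767 2.077
v -0.48 -3.213 1.923
v -0.41 -3.97 2.85
v 0.999 -3.241 2.562
v -0.299 -4.739 1.438
v -0.43 -4.811 2.126
v 0.147 -5.101 1.845
v 0.62 -3.599 3.036
v 1.198 -3.889 2.755
v 0.417 -4.71 2.881
v -0.498 -4.091 1.245
v 0.08 -4.381 0.964
v 0.553 -2.879 2.155
v 1.13 -3.169 1.874
v 0.283 -3.27 1.119
v 1.41 -3.772 1.641
v 0.76 -4.521 1.079
v 0.562 -3.874 0.886
v 0.963 -3.41 1.234
v 1.452 -4.217 2.186
v 0.802 -4.966 1.624
v 0.671 -5.038 2.312
v 1.072 -4.575 2.66
v 1.285 -4.459 1.546
v -0.102 -3.014 2.376
v -0.752 -3.763 1.814
v -0.372 -3.405 1.34
v 0.029 -2.942 1.688
v -0.06 -3.459 2.921
v -0.71 -4.208 2.359
v -0.263 -4.57 2.766
v 0.138 -4.106 3.114
v -0.585 -3.521 2.454
f 2 1 4
f 2 4 3
f 4 1 5
f 4 5 3
f 5 1 6
f 5 6 3
f 6 1 7
f 6 7 3
f 7 1 8
f 7 8 3
f 8 1 9
f 8 9 3
f 9 1 10
f 9 10 3
f 10 1 2
f 10 2 3
f 12 11 15
f 12 15 13
f 13 15 16
f 13 16 14
f 15 11 17
f 15 17 16
f 16 17 18
f 16 18 14
f 17 11 19
f 17 19 18
f 18 19 20
f 18 20 14
f 19 11 21
f 19 21 20
f 20 21 22
f 20 22 14
f 21 11 23
f 21 23 22
f 22 23 24
f 22 24 14
f 23 11 25
f 23 25 24
f 24 25 26
f 24 26 14
f 25 11 27
f 25 27 26
f 26 27 28
f 26 28 14
f 27 11 12
f 27 12 28
f 28 12 13
f 28 13 14
f 30 32 29
f 33 30 29
f 29 32 31
f 31 33 29
f 30 36 32
f 34 30 33
f 34 36 30
f 32 36 31
f 35 33 31
f 31 36 35
f 35 34 33
f 36 34 35
f 38 37 41
f 38 41 39
f 39 41 42
f 39 42 40
f 41 37 43
f 41 43 42
f 42 43 44
f 42 44 40
f 43 37 45
f 43 45 44
f 44 45 46
f 44 46 40
f 45 37 47
f 45 47 46
f 46 47 48
f 46 48 40
f 47 37 49
f 47 49 48
f 48 49 50
f 48 50 40
f 49 37 51
f 49 51 50
f 50 51 52
f 50 52 40
f 51 37 53
f 51 53 52
f 52 53 54
f 52 54 40
f 53 37 55
f 53 55 54
f 54 55 56
f 54 56 40
f 55 37 57
f 55 57 56
f 56 57 58
f 56 58 40
f 57 37 59
f 57 59 58
f 58 59 60
f 58 60 40
f 59 37 61
f 59 61 60
f 60 61 62
f 60 62 40
f 61 37 38
f 61 38 62
f 62 38 39
f 62 39 40
f 63 100 79
f 100 74 103
f 79 103 68
f 100 103 79
f 63 79 75
f 79 68 80
f 75 80 64
f 79 80 75
f 63 75 84
f 75 64 85
f 84 85 70
f 75 85 84
f 63 84 96
f 84 70 99
f 96 99 73
f 84 99 96
f 63 96 100
f 96 73 104
f 100 104 74
f 96 104 100
f 64 80 91
f 80 68 94
f 91 94 72
f 80 94 91
f 68 103 81
f 103 74 102
f 81 102 67
f 103 102 81
f 74 104 101
f 104 73 97
f 101 97 65
f 104 97 101
f 73 99 98
f 99 70 86
f 98 86 69
f 99 86 98
f 70 85 90
f 85 64 87
f 90 87 71
f 85 87 90
f 66 92 78
f 92 72 93
f 78 93 67
f 92 93 78
f 66 78 76
f 78 67 77
f 76 77 65
f 78 77 76
f 66 76 83
f 76 65 82
f 83 82 69
f 76 82 83
f 66 83 88
f 83 69 89
f 88 89 71
f 83 89 88
f 66 88 92
f 88 71 95
f 92 95 72
f 88 95 92
f 67 93 81
f 93 72 94
f 81 94 68
f 93 94 81
f 65 77 101
f 77 67 102
f 101 102 74
f 77 102 101
f 69 82 98
f 82 65 97
f 98 97 73
f 82 97 98
f 71 89 90
f 89 69 86
f 90 86 70
f 89 86 90
f 72 95 91
f 95 71 87
f 91 87 64
f 95 87 91



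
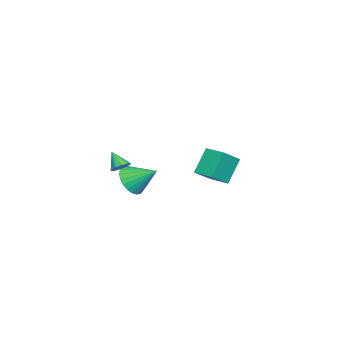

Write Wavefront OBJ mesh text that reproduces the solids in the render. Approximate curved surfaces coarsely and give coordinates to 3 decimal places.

v 0.42 -0.788 -1.703
v 1.432 -0.773 -1.943
v 0.62 0.648 -0.777
v 1.275 -0.555 -2.248
v 0.988 -0.372 -2.469
v 0.615 -0.253 -2.574
v 0.212 -0.215 -2.546
v -0.159 -0.264 -2.39
v -0.442 -0.392 -2.129
v -0.594 -0.581 -1.804
v -0.592 -0.802 -1.463
v -0.435 -1.02 -1.159
v -0.148 -1.203 -0.938
v 0.225 -1.322 -0.833
v 0.628 -1.361 -0.861
v 0.999 -1.312 -1.017
v 1.283 -1.183 -1.277
v 1.434 -0.994 -1.603
v 3.214 -0.628 0.537
v 3.743 -0.768 0.73
v 2.746 -1.232 1.383
v 3.643 -0.464 0.891
v 3.379 -0.223 0.918
v 3.053 -0.136 0.798
v 2.788 -0.238 0.579
v 2.686 -0.488 0.344
v 2.785 -0.792 0.183
v 3.049 -1.034 0.156
v 3.376 -1.12 0.276
v 3.641 -1.019 0.495
v -5.221 2.977 -1.893
v -4.04 2.309 -0.937
v -4.611 4.102 -1.86
v -3.43 3.434 -0.904
v -4.27 2.506 -3.396
v -3.089 1.838 -2.44
v -3.66 3.631 -3.363
v -2.479 2.963 -2.407
f 2 1 4
f 2 4 3
f 4 1 5
f 4 5 3
f 5 1 6
f 5 6 3
f 6 1 7
f 6 7 3
f 7 1 8
f 7 8 3
f 8 1 9
f 8 9 3
f 9 1 10
f 9 10 3
f 10 1 11
f 10 11 3
f 11 1 12
f 11 12 3
f 12 1 13
f 12 13 3
f 13 1 14
f 13 14 3
f 14 1 15
f 14 15 3
f 15 1 16
f 15 16 3
f 16 1 17
f 16 17 3
f 17 1 18
f 17 18 3
f 18 1 2
f 18 2 3
f 20 19 22
f 20 22 21
f 22 19 23
f 22 23 21
f 23 19 24
f 23 24 21
f 24 19 25
f 24 25 21
f 25 19 26
f 25 26 21
f 26 19 27
f 26 27 21
f 27 19 28
f 27 28 21
f 28 19 29
f 28 29 21
f 29 19 30
f 29 30 21
f 30 19 20
f 30 20 21
f 32 34 31
f 35 32 31
f 31 34 33
f 33 35 31
f 32 38 34
f 36 32 35
f 36 38 32
f 34 38 33
f 37 35 33
f 33 38 37
f 37 36 35
f 38 36 37



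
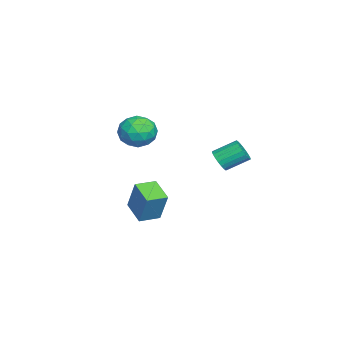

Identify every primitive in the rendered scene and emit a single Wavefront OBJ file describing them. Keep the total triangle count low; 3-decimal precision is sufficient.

v -3.503 -1.219 0.543
v -2.881 -0.709 1.432
v -2.079 -2.511 0.288
v -1.457 -2.001 1.177
v -2.465 -2.603 1.419
v -3.345 -1.805 1.576
v -1.615 -1.415 0.144
v -2.495 -0.617 0.301
v -1.715 -0.83 1.185
v -2.24 -1.565 1.974
v -2.72 -1.655 -0.254
v -3.245 -2.39 0.535
v -3.317 -0.851 1.01
v -1.643 -2.369 0.71
v -2.235 -2.723 0.852
v -1.87 -2.424 1.375
v -3.59 -1.495 1.094
v -3.224 -1.195 1.617
v -2.98 -2.309 1.61
v -1.736 -2.025 0.103
v -1.37 -1.725 0.626
v -3.09 -0.796 0.345
v -2.725 -0.497 0.868
v -1.98 -0.911 0.11
v -2.266 -0.622 1.387
v -1.429 -1.382 1.238
v -1.522 -1.037 0.63
v -2.039 -0.568 0.723
v -2.575 -1.054 1.851
v -1.738 -1.813 1.701
v -2.33 -2.167 1.843
v -2.848 -1.698 1.936
v -1.889 -1.125 1.706
v -3.222 -1.407 0.019
v -2.385 -2.166 -0.131
v -2.112 -1.522 -0.216
v -2.63 -1.053 -0.123
v -3.531 -1.838 0.482
v -2.694 -2.598 0.333
v -2.921 -2.652 0.997
v -3.438 -2.183 1.09
v -3.071 -2.095 0.014
v 2.662 -0.206 -2.037
v 3.236 0.303 -0.157
v 3.834 0.61 -2.614
v 4.407 1.119 -0.735
v 3.393 -1.219 -1.985
v 3.966 -0.71 -0.106
v 4.564 -0.403 -2.563
v 5.138 0.106 -0.683
v -2.905 2.971 -1.376
v -2.569 2.662 -0.731
v -2.898 4.001 0.081
v -3.235 4.309 -0.564
v -2.315 2.812 -0.875
v -2.644 4.151 -0.064
v -2.163 2.99 -1.106
v -2.492 4.329 -0.295
v -2.139 3.164 -1.384
v -2.469 4.503 -0.572
v -2.248 3.305 -1.66
v -2.578 4.643 -0.848
v -2.471 3.388 -1.887
v -2.8 4.726 -1.075
v -2.768 3.398 -2.026
v -3.098 4.737 -1.214
v -3.09 3.335 -2.052
v -3.419 4.674 -1.24
v -3.379 3.209 -1.961
v -3.708 4.548 -1.15
v -3.587 3.042 -1.77
v -3.916 4.381 -0.958
v -3.676 2.862 -1.51
v -4.006 4.201 -0.698
v -3.633 2.701 -1.227
v -3.962 4.04 -0.415
v -3.463 2.587 -0.969
v -3.793 3.926 -0.157
v -3.198 2.539 -0.782
v -3.527 3.878 0.029
v -2.881 2.565 -0.698
v -3.211 3.904 0.114
f 1 38 17
f 38 12 41
f 17 41 6
f 38 41 17
f 1 17 13
f 17 6 18
f 13 18 2
f 17 18 13
f 1 13 22
f 13 2 23
f 22 23 8
f 13 23 22
f 1 22 34
f 22 8 37
f 34 37 11
f 22 37 34
f 1 34 38
f 34 11 42
f 38 42 12
f 34 42 38
f 2 18 29
f 18 6 32
f 29 32 10
f 18 32 29
f 6 41 19
f 41 12 40
f 19 40 5
f 41 40 19
f 12 42 39
f 42 11 35
f 39 35 3
f 42 35 39
f 11 37 36
f 37 8 24
f 36 24 7
f 37 24 36
f 8 23 28
f 23 2 25
f 28 25 9
f 23 25 28
f 4 30 16
f 30 10 31
f 16 31 5
f 30 31 16
f 4 16 14
f 16 5 15
f 14 15 3
f 16 15 14
f 4 14 21
f 14 3 20
f 21 20 7
f 14 20 21
f 4 21 26
f 21 7 27
f 26 27 9
f 21 27 26
f 4 26 30
f 26 9 33
f 30 33 10
f 26 33 30
f 5 31 19
f 31 10 32
f 19 32 6
f 31 32 19
f 3 15 39
f 15 5 40
f 39 40 12
f 15 40 39
f 7 20 36
f 20 3 35
f 36 35 11
f 20 35 36
f 9 27 28
f 27 7 24
f 28 24 8
f 27 24 28
f 10 33 29
f 33 9 25
f 29 25 2
f 33 25 29
f 44 46 43
f 47 44 43
f 43 46 45
f 45 47 43
f 44 50 46
f 48 44 47
f 48 50 44
f 46 50 45
f 49 47 45
f 45 50 49
f 49 48 47
f 50 48 49
f 52 51 55
f 52 55 53
f 53 55 56
f 53 56 54
f 55 51 57
f 55 57 56
f 56 57 58
f 56 58 54
f 57 51 59
f 57 59 58
f 58 59 60
f 58 60 54
f 59 51 61
f 59 61 60
f 60 61 62
f 60 62 54
f 61 51 63
f 61 63 62
f 62 63 64
f 62 64 54
f 63 51 65
f 63 65 64
f 64 65 66
f 64 66 54
f 65 51 67
f 65 67 66
f 66 67 68
f 66 68 54
f 67 51 69
f 67 69 68
f 68 69 70
f 68 70 54
f 69 51 71
f 69 71 70
f 70 71 72
f 70 72 54
f 71 51 73
f 71 73 72
f 72 73 74
f 72 74 54
f 73 51 75
f 73 75 74
f 74 75 76
f 74 76 54
f 75 51 77
f 75 77 76
f 76 77 78
f 76 78 54
f 77 51 79
f 77 79 78
f 78 79 80
f 78 80 54
f 79 51 81
f 79 81 80
f 80 81 82
f 80 82 54
f 81 51 52
f 81 52 82
f 82 52 53
f 82 53 54



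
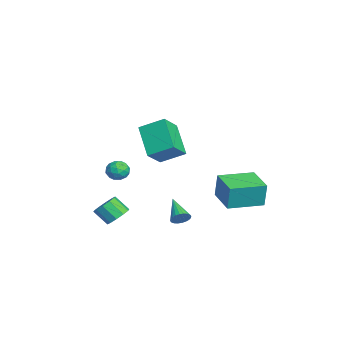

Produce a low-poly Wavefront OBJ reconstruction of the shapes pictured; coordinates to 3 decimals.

v 2.556 -3.341 -1.931
v 3.156 -3.759 -2.049
v 2.823 -4.457 -1.267
v 2.224 -4.039 -1.149
v 3.26 -3.45 -1.729
v 2.927 -4.147 -0.946
v 3.095 -3.099 -1.486
v 2.763 -3.796 -0.703
v 2.725 -2.84 -1.413
v 2.392 -3.538 -0.631
v 2.29 -2.773 -1.538
v 1.958 -3.471 -0.756
v 1.957 -2.923 -1.813
v 1.624 -3.621 -1.031
v 1.853 -3.233 -2.134
v 1.52 -3.93 -1.351
v 2.017 -3.584 -2.377
v 1.685 -4.281 -1.594
v 2.388 -3.842 -2.449
v 2.055 -4.54 -1.667
v 2.822 -3.909 -2.324
v 2.49 -4.607 -1.542
v 1.12 -0.046 -2.896
v 1.424 -0.336 -2.511
v -0.22 -0.374 -2.084
v 1.427 -0.131 -2.423
v 1.383 0.086 -2.408
v 1.299 0.283 -2.467
v 1.188 0.431 -2.591
v 1.066 0.505 -2.761
v 0.953 0.496 -2.953
v 0.865 0.404 -3.135
v 0.815 0.244 -3.281
v 0.813 0.039 -3.368
v 0.856 -0.178 -3.384
v 0.94 -0.376 -3.325
v 1.052 -0.523 -3.201
v 1.173 -0.597 -3.03
v 1.287 -0.588 -2.839
v 1.375 -0.496 -2.657
v 2.935 1.557 -0.31
v 3.068 1.668 1.12
v 2.379 3.476 -0.407
v 2.511 3.587 1.022
v 4.609 2.033 -0.502
v 4.741 2.144 0.927
v 4.052 3.952 -0.6
v 4.185 4.063 0.83
v 1.254 -1.574 3.361
v 2.213 -2.266 4.268
v 1.541 -0.281 4.045
v 2.499 -0.973 4.952
v 2.781 -1.207 2.028
v 3.739 -1.899 2.935
v 3.067 0.086 2.712
v 4.026 -0.606 3.619
v -3.006 -3.207 -0.93
v -2.705 -2.954 -0.346
v -1.975 -3.406 -1.374
v -1.674 -3.153 -0.79
v -2.024 -3.764 -0.77
v -2.661 -3.641 -0.495
v -2.019 -2.719 -1.225
v -2.656 -2.596 -0.95
v -2.095 -2.652 -0.528
v -2.098 -3.298 -0.246
v -2.582 -3.062 -1.474
v -2.585 -3.708 -1.192
v -2.946 -3.063 -0.599
v -1.734 -3.297 -1.121
v -1.94 -3.656 -1.109
v -1.763 -3.507 -0.766
v -2.92 -3.467 -0.687
v -2.743 -3.318 -0.343
v -2.343 -3.794 -0.592
v -1.937 -3.042 -1.377
v -1.76 -2.893 -1.033
v -2.917 -2.853 -0.954
v -2.74 -2.704 -0.611
v -2.337 -2.566 -1.128
v -2.411 -2.737 -0.362
v -1.805 -2.854 -0.623
v -2.007 -2.599 -0.879
v -2.382 -2.527 -0.718
v -2.413 -3.117 -0.197
v -1.807 -3.233 -0.458
v -2.012 -3.593 -0.446
v -2.387 -3.52 -0.285
v -2.054 -2.939 -0.304
v -2.873 -3.127 -1.262
v -2.267 -3.243 -1.523
v -2.293 -2.84 -1.435
v -2.668 -2.767 -1.274
v -2.875 -3.506 -1.097
v -2.269 -3.623 -1.358
v -2.298 -3.833 -1.002
v -2.673 -3.761 -0.841
v -2.626 -3.421 -1.416
f 2 1 5
f 2 5 3
f 3 5 6
f 3 6 4
f 5 1 7
f 5 7 6
f 6 7 8
f 6 8 4
f 7 1 9
f 7 9 8
f 8 9 10
f 8 10 4
f 9 1 11
f 9 11 10
f 10 11 12
f 10 12 4
f 11 1 13
f 11 13 12
f 12 13 14
f 12 14 4
f 13 1 15
f 13 15 14
f 14 15 16
f 14 16 4
f 15 1 17
f 15 17 16
f 16 17 18
f 16 18 4
f 17 1 19
f 17 19 18
f 18 19 20
f 18 20 4
f 19 1 21
f 19 21 20
f 20 21 22
f 20 22 4
f 21 1 2
f 21 2 22
f 22 2 3
f 22 3 4
f 24 23 26
f 24 26 25
f 26 23 27
f 26 27 25
f 27 23 28
f 27 28 25
f 28 23 29
f 28 29 25
f 29 23 30
f 29 30 25
f 30 23 31
f 30 31 25
f 31 23 32
f 31 32 25
f 32 23 33
f 32 33 25
f 33 23 34
f 33 34 25
f 34 23 35
f 34 35 25
f 35 23 36
f 35 36 25
f 36 23 37
f 36 37 25
f 37 23 38
f 37 38 25
f 38 23 39
f 38 39 25
f 39 23 40
f 39 40 25
f 40 23 24
f 40 24 25
f 42 44 41
f 45 42 41
f 41 44 43
f 43 45 41
f 42 48 44
f 46 42 45
f 46 48 42
f 44 48 43
f 47 45 43
f 43 48 47
f 47 46 45
f 48 46 47
f 50 52 49
f 53 50 49
f 49 52 51
f 51 53 49
f 50 56 52
f 54 50 53
f 54 56 50
f 52 56 51
f 55 53 51
f 51 56 55
f 55 54 53
f 56 54 55
f 57 94 73
f 94 68 97
f 73 97 62
f 94 97 73
f 57 73 69
f 73 62 74
f 69 74 58
f 73 74 69
f 57 69 78
f 69 58 79
f 78 79 64
f 69 79 78
f 57 78 90
f 78 64 93
f 90 93 67
f 78 93 90
f 57 90 94
f 90 67 98
f 94 98 68
f 90 98 94
f 58 74 85
f 74 62 88
f 85 88 66
f 74 88 85
f 62 97 75
f 97 68 96
f 75 96 61
f 97 96 75
f 68 98 95
f 98 67 91
f 95 91 59
f 98 91 95
f 67 93 92
f 93 64 80
f 92 80 63
f 93 80 92
f 64 79 84
f 79 58 81
f 84 81 65
f 79 81 84
f 60 86 72
f 86 66 87
f 72 87 61
f 86 87 72
f 60 72 70
f 72 61 71
f 70 71 59
f 72 71 70
f 60 70 77
f 70 59 76
f 77 76 63
f 70 76 77
f 60 77 82
f 77 63 83
f 82 83 65
f 77 83 82
f 60 82 86
f 82 65 89
f 86 89 66
f 82 89 86
f 61 87 75
f 87 66 88
f 75 88 62
f 87 88 75
f 59 71 95
f 71 61 96
f 95 96 68
f 71 96 95
f 63 76 92
f 76 59 91
f 92 91 67
f 76 91 92
f 65 83 84
f 83 63 80
f 84 80 64
f 83 80 84
f 66 89 85
f 89 65 81
f 85 81 58
f 89 81 85



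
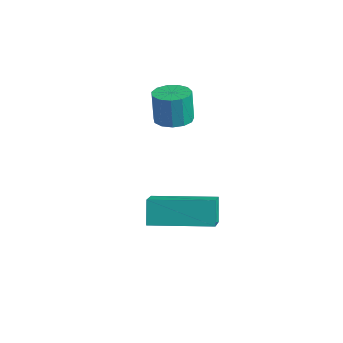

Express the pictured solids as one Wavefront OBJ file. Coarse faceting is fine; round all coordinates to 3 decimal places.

v -1.7 3.483 0.019
v -1.336 4.021 0.047
v -1.475 4.055 1.209
v -1.84 3.517 1.181
v -1.682 4.133 0.003
v -1.821 4.167 1.164
v -2.034 4.038 -0.037
v -2.173 4.072 1.124
v -2.28 3.768 -0.058
v -2.419 3.802 1.103
v -2.342 3.407 -0.055
v -2.481 3.441 1.106
v -2.2 3.07 -0.028
v -2.339 3.104 1.133
v -1.9 2.864 0.014
v -2.039 2.898 1.175
v -1.537 2.855 0.057
v -1.676 2.889 1.219
v -1.225 3.045 0.089
v -1.364 3.079 1.25
v -1.065 3.374 0.099
v -1.204 3.408 1.26
v -1.106 3.738 0.083
v -1.245 3.772 1.244
v -1.598 2.452 -3.176
v -0.871 1.675 -2.519
v -0.062 3.981 -3.068
v 0.665 3.204 -2.412
v -1.205 2.116 -4.008
v -0.478 1.339 -3.352
v 0.331 3.645 -3.901
v 1.058 2.868 -3.244
f 2 1 5
f 2 5 3
f 3 5 6
f 3 6 4
f 5 1 7
f 5 7 6
f 6 7 8
f 6 8 4
f 7 1 9
f 7 9 8
f 8 9 10
f 8 10 4
f 9 1 11
f 9 11 10
f 10 11 12
f 10 12 4
f 11 1 13
f 11 13 12
f 12 13 14
f 12 14 4
f 13 1 15
f 13 15 14
f 14 15 16
f 14 16 4
f 15 1 17
f 15 17 16
f 16 17 18
f 16 18 4
f 17 1 19
f 17 19 18
f 18 19 20
f 18 20 4
f 19 1 21
f 19 21 20
f 20 21 22
f 20 22 4
f 21 1 23
f 21 23 22
f 22 23 24
f 22 24 4
f 23 1 2
f 23 2 24
f 24 2 3
f 24 3 4
f 26 28 25
f 29 26 25
f 25 28 27
f 27 29 25
f 26 32 28
f 30 26 29
f 30 32 26
f 28 32 27
f 31 29 27
f 27 32 31
f 31 30 29
f 32 30 31



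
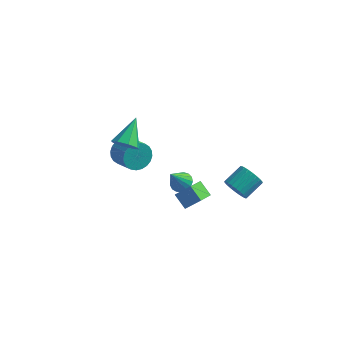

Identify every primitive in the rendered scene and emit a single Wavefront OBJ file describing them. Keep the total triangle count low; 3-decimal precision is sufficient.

v 0.971 -2.997 0.185
v 1.897 -2.816 1.165
v 1.213 -1.914 -0.244
v 2.139 -1.732 0.736
v 1.781 -3.448 -0.496
v 2.707 -3.266 0.484
v 2.023 -2.364 -0.925
v 2.949 -2.183 0.055
v 3.607 0.569 -1.865
v 4.102 0.018 -1.354
v 4.748 1.22 -0.684
v 4.253 1.771 -1.195
v 4.312 0.06 -1.632
v 4.958 1.262 -0.962
v 4.414 0.18 -1.946
v 5.061 1.382 -1.276
v 4.394 0.359 -2.247
v 5.04 1.561 -1.578
v 4.254 0.57 -2.491
v 4.9 1.772 -1.821
v 4.015 0.781 -2.639
v 4.661 1.982 -1.969
v 3.714 0.959 -2.669
v 4.361 2.161 -1.999
v 3.397 1.079 -2.577
v 4.043 2.28 -1.907
v 3.112 1.12 -2.376
v 3.758 2.322 -1.706
v 2.902 1.078 -2.098
v 3.548 2.28 -1.428
v 2.799 0.958 -1.784
v 3.446 2.16 -1.114
v 2.82 0.779 -1.482
v 3.466 1.981 -0.813
v 2.96 0.568 -1.239
v 3.606 1.77 -0.569
v 3.199 0.358 -1.091
v 3.845 1.559 -0.421
v 3.499 0.179 -1.061
v 4.146 1.381 -0.391
v 3.817 0.06 -1.153
v 4.463 1.261 -0.483
v -3.021 -0.833 1.73
v -2.624 -1.33 2.395
v -2.959 0.873 2.97
v -2.154 -1.034 1.963
v -2.192 -0.62 1.394
v -2.716 -0.331 1.023
v -3.418 -0.336 1.066
v -3.889 -0.633 1.498
v -3.851 -1.047 2.066
v -3.327 -1.336 2.438
v -4.506 2.719 -2.634
v -3.953 2.833 -3.519
v -2.7 1.935 -2.852
v -3.254 1.821 -1.966
v -3.832 3.161 -3.306
v -2.579 2.263 -2.639
v -3.812 3.422 -2.99
v -2.56 2.523 -2.323
v -3.899 3.576 -2.621
v -2.646 2.677 -1.953
v -4.078 3.599 -2.253
v -2.825 2.7 -1.586
v -4.322 3.489 -1.943
v -3.069 2.59 -1.276
v -4.595 3.261 -1.738
v -3.342 2.362 -1.071
v -4.853 2.951 -1.67
v -3.601 2.052 -1.003
v -5.06 2.605 -1.748
v -3.807 1.707 -1.081
v -5.181 2.277 -1.961
v -3.928 1.379 -1.294
v -5.2 2.017 -2.277
v -3.948 1.118 -1.61
v -5.114 1.863 -2.647
v -3.861 0.964 -1.979
v -4.935 1.84 -3.014
v -3.682 0.941 -2.347
v -4.691 1.95 -3.324
v -3.438 1.051 -2.657
v -4.418 2.178 -3.529
v -3.165 1.279 -2.862
v -4.159 2.488 -3.597
v -2.907 1.589 -2.93
v 0.631 -0.918 -0.68
v 1.341 -1.155 -0.622
v 0.229 -1.762 0.8
v 1.34 -0.844 -0.444
v 1.176 -0.549 -0.32
v 0.888 -0.338 -0.279
v 0.542 -0.261 -0.329
v 0.215 -0.334 -0.46
v -0.016 -0.541 -0.641
v -0.098 -0.834 -0.831
v -0.014 -1.147 -0.986
v 0.218 -1.407 -1.071
v 0.545 -1.555 -1.066
v 0.892 -1.557 -0.973
v 1.179 -1.413 -0.813
f 2 4 1
f 5 2 1
f 1 4 3
f 3 5 1
f 2 8 4
f 6 2 5
f 6 8 2
f 4 8 3
f 7 5 3
f 3 8 7
f 7 6 5
f 8 6 7
f 10 9 13
f 10 13 11
f 11 13 14
f 11 14 12
f 13 9 15
f 13 15 14
f 14 15 16
f 14 16 12
f 15 9 17
f 15 17 16
f 16 17 18
f 16 18 12
f 17 9 19
f 17 19 18
f 18 19 20
f 18 20 12
f 19 9 21
f 19 21 20
f 20 21 22
f 20 22 12
f 21 9 23
f 21 23 22
f 22 23 24
f 22 24 12
f 23 9 25
f 23 25 24
f 24 25 26
f 24 26 12
f 25 9 27
f 25 27 26
f 26 27 28
f 26 28 12
f 27 9 29
f 27 29 28
f 28 29 30
f 28 30 12
f 29 9 31
f 29 31 30
f 30 31 32
f 30 32 12
f 31 9 33
f 31 33 32
f 32 33 34
f 32 34 12
f 33 9 35
f 33 35 34
f 34 35 36
f 34 36 12
f 35 9 37
f 35 37 36
f 36 37 38
f 36 38 12
f 37 9 39
f 37 39 38
f 38 39 40
f 38 40 12
f 39 9 41
f 39 41 40
f 40 41 42
f 40 42 12
f 41 9 10
f 41 10 42
f 42 10 11
f 42 11 12
f 44 43 46
f 44 46 45
f 46 43 47
f 46 47 45
f 47 43 48
f 47 48 45
f 48 43 49
f 48 49 45
f 49 43 50
f 49 50 45
f 50 43 51
f 50 51 45
f 51 43 52
f 51 52 45
f 52 43 44
f 52 44 45
f 54 53 57
f 54 57 55
f 55 57 58
f 55 58 56
f 57 53 59
f 57 59 58
f 58 59 60
f 58 60 56
f 59 53 61
f 59 61 60
f 60 61 62
f 60 62 56
f 61 53 63
f 61 63 62
f 62 63 64
f 62 64 56
f 63 53 65
f 63 65 64
f 64 65 66
f 64 66 56
f 65 53 67
f 65 67 66
f 66 67 68
f 66 68 56
f 67 53 69
f 67 69 68
f 68 69 70
f 68 70 56
f 69 53 71
f 69 71 70
f 70 71 72
f 70 72 56
f 71 53 73
f 71 73 72
f 72 73 74
f 72 74 56
f 73 53 75
f 73 75 74
f 74 75 76
f 74 76 56
f 75 53 77
f 75 77 76
f 76 77 78
f 76 78 56
f 77 53 79
f 77 79 78
f 78 79 80
f 78 80 56
f 79 53 81
f 79 81 80
f 80 81 82
f 80 82 56
f 81 53 83
f 81 83 82
f 82 83 84
f 82 84 56
f 83 53 85
f 83 85 84
f 84 85 86
f 84 86 56
f 85 53 54
f 85 54 86
f 86 54 55
f 86 55 56
f 88 87 90
f 88 90 89
f 90 87 91
f 90 91 89
f 91 87 92
f 91 92 89
f 92 87 93
f 92 93 89
f 93 87 94
f 93 94 89
f 94 87 95
f 94 95 89
f 95 87 96
f 95 96 89
f 96 87 97
f 96 97 89
f 97 87 98
f 97 98 89
f 98 87 99
f 98 99 89
f 99 87 100
f 99 100 89
f 100 87 101
f 100 101 89
f 101 87 88
f 101 88 89



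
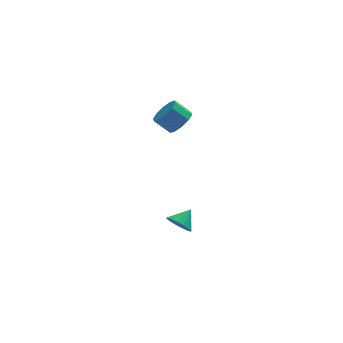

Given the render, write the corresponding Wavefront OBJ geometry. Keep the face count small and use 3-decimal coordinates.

v -0.325 3.368 2.607
v 0.318 3.724 3.092
v -0.493 4.088 3.898
v -1.135 3.732 3.413
v 0.141 4.102 2.744
v -0.67 4.466 3.55
v -0.213 4.2 2.343
v -1.024 4.564 3.149
v -0.61 3.98 2.043
v -1.421 4.344 2.849
v -0.898 3.526 1.959
v -1.709 3.891 2.764
v -0.967 3.012 2.122
v -1.778 3.376 2.928
v -0.79 2.634 2.47
v -1.601 2.998 3.276
v -0.436 2.536 2.871
v -1.247 2.9 3.677
v -0.039 2.756 3.171
v -0.85 3.12 3.977
v 0.249 3.209 3.256
v -0.562 3.574 4.061
v -0.834 1.45 -4.239
v -0.527 1.805 -4.899
v -0.046 2.03 -3.561
v -0.806 2.049 -4.784
v -1.091 2.156 -4.543
v -1.317 2.101 -4.233
v -1.432 1.897 -3.924
v -1.411 1.591 -3.688
v -1.257 1.252 -3.577
v -1.007 0.959 -3.618
v -0.717 0.779 -3.802
v -0.454 0.752 -4.085
v -0.278 0.886 -4.404
v -0.229 1.148 -4.685
v -0.319 1.48 -4.863
f 2 1 5
f 2 5 3
f 3 5 6
f 3 6 4
f 5 1 7
f 5 7 6
f 6 7 8
f 6 8 4
f 7 1 9
f 7 9 8
f 8 9 10
f 8 10 4
f 9 1 11
f 9 11 10
f 10 11 12
f 10 12 4
f 11 1 13
f 11 13 12
f 12 13 14
f 12 14 4
f 13 1 15
f 13 15 14
f 14 15 16
f 14 16 4
f 15 1 17
f 15 17 16
f 16 17 18
f 16 18 4
f 17 1 19
f 17 19 18
f 18 19 20
f 18 20 4
f 19 1 21
f 19 21 20
f 20 21 22
f 20 22 4
f 21 1 2
f 21 2 22
f 22 2 3
f 22 3 4
f 24 23 26
f 24 26 25
f 26 23 27
f 26 27 25
f 27 23 28
f 27 28 25
f 28 23 29
f 28 29 25
f 29 23 30
f 29 30 25
f 30 23 31
f 30 31 25
f 31 23 32
f 31 32 25
f 32 23 33
f 32 33 25
f 33 23 34
f 33 34 25
f 34 23 35
f 34 35 25
f 35 23 36
f 35 36 25
f 36 23 37
f 36 37 25
f 37 23 24
f 37 24 25



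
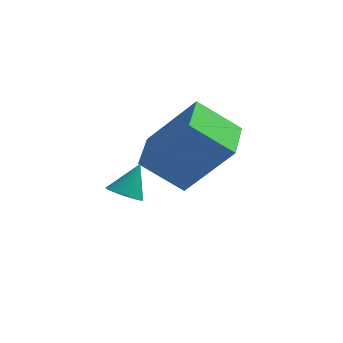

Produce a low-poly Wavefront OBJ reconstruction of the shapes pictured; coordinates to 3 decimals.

v 2.031 1.526 -3.812
v 0.841 1.336 -2.837
v 1.903 2.915 -3.698
v 0.712 2.725 -2.723
v 3.388 1.515 -2.157
v 2.197 1.325 -1.182
v 3.259 2.904 -2.043
v 2.069 2.714 -1.068
v 1.101 -0.938 -2.537
v 1.591 -0.989 -2.669
v 1.379 -0.422 -1.703
v 1.544 -0.818 -2.759
v 1.43 -0.665 -2.816
v 1.266 -0.554 -2.83
v 1.076 -0.501 -2.799
v 0.891 -0.514 -2.729
v 0.737 -0.592 -2.629
v 0.639 -0.723 -2.516
v 0.611 -0.886 -2.406
v 0.657 -1.057 -2.316
v 0.771 -1.21 -2.259
v 0.936 -1.322 -2.245
v 1.125 -1.375 -2.276
v 1.311 -1.361 -2.346
v 1.464 -1.283 -2.445
v 1.563 -1.153 -2.559
f 2 4 1
f 5 2 1
f 1 4 3
f 3 5 1
f 2 8 4
f 6 2 5
f 6 8 2
f 4 8 3
f 7 5 3
f 3 8 7
f 7 6 5
f 8 6 7
f 10 9 12
f 10 12 11
f 12 9 13
f 12 13 11
f 13 9 14
f 13 14 11
f 14 9 15
f 14 15 11
f 15 9 16
f 15 16 11
f 16 9 17
f 16 17 11
f 17 9 18
f 17 18 11
f 18 9 19
f 18 19 11
f 19 9 20
f 19 20 11
f 20 9 21
f 20 21 11
f 21 9 22
f 21 22 11
f 22 9 23
f 22 23 11
f 23 9 24
f 23 24 11
f 24 9 25
f 24 25 11
f 25 9 26
f 25 26 11
f 26 9 10
f 26 10 11



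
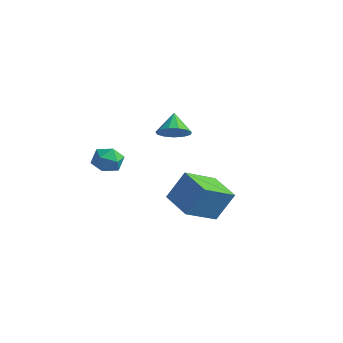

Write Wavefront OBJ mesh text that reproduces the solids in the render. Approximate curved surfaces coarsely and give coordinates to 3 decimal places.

v -2.908 2.892 2.909
v -2.287 2.62 3.516
v -3.552 3.568 3.871
v -2.115 3.062 3.321
v -2.194 3.45 2.995
v -2.5 3.661 2.642
v -2.936 3.628 2.374
v -3.363 3.361 2.275
v -3.645 2.946 2.378
v -3.694 2.513 2.649
v -3.492 2.201 3.003
v -3.106 2.109 3.327
v -2.656 2.265 3.518
v 1.848 -2.341 2.138
v 2.331 -1.613 3.643
v 2.103 -0.588 1.209
v 2.586 0.139 2.714
v 3.514 -2.759 1.806
v 3.997 -2.032 3.311
v 3.769 -1.007 0.877
v 4.252 -0.279 2.382
v -1.295 -2.608 3.372
v -0.674 -2.579 3.954
v -1.546 -3.921 3.706
v -0.925 -3.892 4.288
v -1.642 -3.448 4.407
v -1.487 -2.637 4.201
v -0.733 -3.863 3.459
v -0.578 -3.052 3.253
v -0.327 -3.354 4.008
v -0.889 -3.098 4.594
v -1.331 -3.402 3.066
v -1.893 -3.146 3.652
f 2 1 4
f 2 4 3
f 4 1 5
f 4 5 3
f 5 1 6
f 5 6 3
f 6 1 7
f 6 7 3
f 7 1 8
f 7 8 3
f 8 1 9
f 8 9 3
f 9 1 10
f 9 10 3
f 10 1 11
f 10 11 3
f 11 1 12
f 11 12 3
f 12 1 13
f 12 13 3
f 13 1 2
f 13 2 3
f 15 17 14
f 18 15 14
f 14 17 16
f 16 18 14
f 15 21 17
f 19 15 18
f 19 21 15
f 17 21 16
f 20 18 16
f 16 21 20
f 20 19 18
f 21 19 20
f 22 33 27
f 22 27 23
f 22 23 29
f 22 29 32
f 22 32 33
f 23 27 31
f 27 33 26
f 33 32 24
f 32 29 28
f 29 23 30
f 25 31 26
f 25 26 24
f 25 24 28
f 25 28 30
f 25 30 31
f 26 31 27
f 24 26 33
f 28 24 32
f 30 28 29
f 31 30 23



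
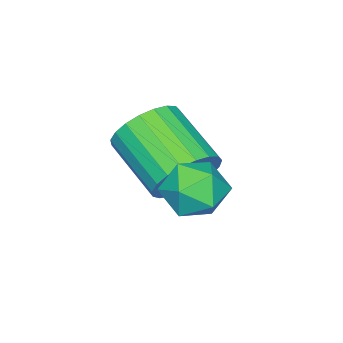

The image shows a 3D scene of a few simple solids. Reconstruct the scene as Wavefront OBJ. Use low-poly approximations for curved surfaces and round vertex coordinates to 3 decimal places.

v -1.265 4.371 2.85
v -0.86 4.688 2.018
v -1.66 3.012 2.142
v -1.255 3.329 1.31
v -0.689 3.116 2.078
v -0.445 3.955 2.516
v -2.075 3.745 1.644
v -1.831 4.584 2.082
v -1.361 4.3 1.273
v -0.505 3.912 1.541
v -2.015 3.788 2.619
v -1.159 3.4 2.887
v -2.505 2.724 1.266
v -2.065 2.17 0.463
v -2.655 0.383 1.371
v -3.095 0.936 2.174
v -1.726 2.204 0.749
v -2.316 0.416 1.657
v -1.521 2.327 1.124
v -2.111 0.54 2.032
v -1.487 2.519 1.524
v -2.077 0.732 2.432
v -1.629 2.746 1.879
v -2.219 0.959 2.788
v -1.922 2.97 2.129
v -2.512 1.182 3.037
v -2.316 3.151 2.229
v -2.906 1.363 3.137
v -2.743 3.258 2.162
v -3.333 1.47 3.07
v -3.128 3.272 1.941
v -3.718 1.485 2.849
v -3.406 3.192 1.603
v -3.996 1.405 2.511
v -3.528 3.031 1.206
v -4.118 1.244 2.115
v -3.473 2.817 0.82
v -4.063 1.029 1.728
v -3.251 2.587 0.511
v -3.841 0.799 1.419
v -2.9 2.38 0.333
v -3.49 0.592 1.241
v -2.48 2.233 0.316
v -3.07 0.445 1.224
f 1 12 6
f 1 6 2
f 1 2 8
f 1 8 11
f 1 11 12
f 2 6 10
f 6 12 5
f 12 11 3
f 11 8 7
f 8 2 9
f 4 10 5
f 4 5 3
f 4 3 7
f 4 7 9
f 4 9 10
f 5 10 6
f 3 5 12
f 7 3 11
f 9 7 8
f 10 9 2
f 14 13 17
f 14 17 15
f 15 17 18
f 15 18 16
f 17 13 19
f 17 19 18
f 18 19 20
f 18 20 16
f 19 13 21
f 19 21 20
f 20 21 22
f 20 22 16
f 21 13 23
f 21 23 22
f 22 23 24
f 22 24 16
f 23 13 25
f 23 25 24
f 24 25 26
f 24 26 16
f 25 13 27
f 25 27 26
f 26 27 28
f 26 28 16
f 27 13 29
f 27 29 28
f 28 29 30
f 28 30 16
f 29 13 31
f 29 31 30
f 30 31 32
f 30 32 16
f 31 13 33
f 31 33 32
f 32 33 34
f 32 34 16
f 33 13 35
f 33 35 34
f 34 35 36
f 34 36 16
f 35 13 37
f 35 37 36
f 36 37 38
f 36 38 16
f 37 13 39
f 37 39 38
f 38 39 40
f 38 40 16
f 39 13 41
f 39 41 40
f 40 41 42
f 40 42 16
f 41 13 43
f 41 43 42
f 42 43 44
f 42 44 16
f 43 13 14
f 43 14 44
f 44 14 15
f 44 15 16



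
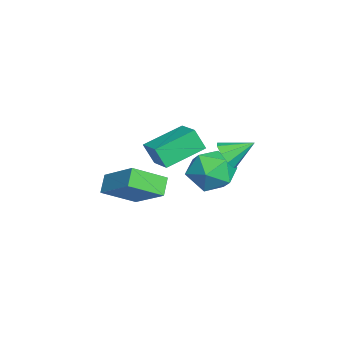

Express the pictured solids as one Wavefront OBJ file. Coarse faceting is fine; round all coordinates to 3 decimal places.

v -1.439 -1.884 -3.059
v -2.099 -1.774 -2.443
v -1.957 -0.559 -3.853
v -2.618 -0.448 -3.237
v -0.182 -0.712 -1.923
v -0.843 -0.601 -1.307
v -0.701 0.614 -2.717
v -1.361 0.724 -2.101
v -3.271 3.354 -2.548
v -2.589 2.942 -1.754
v -3.271 1.738 -3.386
v -2.589 1.326 -2.592
v -3.654 1.587 -2.339
v -3.654 2.586 -1.821
v -2.206 2.094 -3.319
v -2.206 3.093 -2.801
v -1.931 2.163 -2.23
v -2.826 1.85 -1.625
v -3.034 2.83 -3.515
v -3.929 2.517 -2.91
v -3.83 1.599 -1.535
v -3.915 1.15 -0.579
v -2.735 2.138 -1.184
v -2.82 1.689 -0.228
v -2.9 0.111 -2.152
v -2.985 -0.338 -1.196
v -1.805 0.65 -1.801
v -1.89 0.201 -0.845
v 1.755 3.024 0.923
v 2.247 3.303 0.563
v 1.645 4.036 1.557
v 1.842 3.384 0.364
v 1.396 3.296 0.427
v 1.119 3.08 0.721
v 1.139 2.839 1.11
v 1.448 2.684 1.411
v 1.901 2.688 1.484
v 2.285 2.849 1.294
v 2.422 3.092 0.93
f 2 4 1
f 5 2 1
f 1 4 3
f 3 5 1
f 2 8 4
f 6 2 5
f 6 8 2
f 4 8 3
f 7 5 3
f 3 8 7
f 7 6 5
f 8 6 7
f 9 20 14
f 9 14 10
f 9 10 16
f 9 16 19
f 9 19 20
f 10 14 18
f 14 20 13
f 20 19 11
f 19 16 15
f 16 10 17
f 12 18 13
f 12 13 11
f 12 11 15
f 12 15 17
f 12 17 18
f 13 18 14
f 11 13 20
f 15 11 19
f 17 15 16
f 18 17 10
f 22 24 21
f 25 22 21
f 21 24 23
f 23 25 21
f 22 28 24
f 26 22 25
f 26 28 22
f 24 28 23
f 27 25 23
f 23 28 27
f 27 26 25
f 28 26 27
f 30 29 32
f 30 32 31
f 32 29 33
f 32 33 31
f 33 29 34
f 33 34 31
f 34 29 35
f 34 35 31
f 35 29 36
f 35 36 31
f 36 29 37
f 36 37 31
f 37 29 38
f 37 38 31
f 38 29 39
f 38 39 31
f 39 29 30
f 39 30 31



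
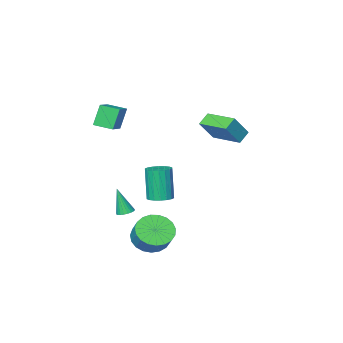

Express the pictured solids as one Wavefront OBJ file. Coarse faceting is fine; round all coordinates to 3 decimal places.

v -4.208 -0.588 1.271
v -3.263 -0.533 2.549
v -4.652 1.347 1.516
v -3.707 1.402 2.793
v -3.513 -0.362 0.747
v -2.568 -0.307 2.024
v -3.957 1.573 0.991
v -3.012 1.628 2.269
v 1.147 1.759 -1.755
v 1.842 1.534 -1.745
v 1.667 1.076 0.204
v 0.973 1.301 0.195
v 1.867 1.849 -1.669
v 1.692 1.391 0.28
v 1.749 2.146 -1.61
v 1.574 1.688 0.34
v 1.512 2.366 -1.579
v 1.338 1.908 0.37
v 1.203 2.466 -1.583
v 1.028 2.008 0.366
v 0.883 2.426 -1.622
v 0.708 1.968 0.328
v 0.615 2.254 -1.686
v 0.441 1.796 0.263
v 0.453 1.984 -1.764
v 0.278 1.526 0.185
v 0.428 1.669 -1.84
v 0.253 1.211 0.109
v 0.546 1.372 -1.9
v 0.371 0.914 0.05
v 0.782 1.152 -1.93
v 0.608 0.694 0.019
v 1.092 1.052 -1.926
v 0.917 0.594 0.023
v 1.412 1.092 -1.888
v 1.237 0.634 0.062
v 1.679 1.264 -1.823
v 1.505 0.806 0.126
v 2.602 0.625 -2.892
v 2.925 1.014 -2.825
v 2.838 0.155 -1.308
v 2.751 1.098 -2.775
v 2.556 1.11 -2.742
v 2.367 1.048 -2.732
v 2.214 0.922 -2.746
v 2.12 0.75 -2.783
v 2.099 0.56 -2.837
v 2.155 0.379 -2.899
v 2.279 0.236 -2.96
v 2.452 0.152 -3.01
v 2.648 0.14 -3.043
v 2.837 0.202 -3.053
v 2.99 0.328 -3.038
v 3.084 0.5 -3.002
v 3.104 0.69 -2.948
v 3.048 0.871 -2.886
v 1.3 -2.085 1.92
v 0.762 -2.265 3.2
v 2.36 -1.029 2.515
v 1.822 -1.209 3.794
v 2.018 -2.911 2.106
v 1.48 -3.091 3.385
v 3.078 -1.855 2.7
v 2.54 -2.035 3.98
v 2.033 2.199 -4.235
v 3.097 2.042 -4.329
v 3.311 2.904 -3.339
v 2.247 3.061 -3.245
v 3.028 2.384 -4.612
v 3.242 3.246 -3.622
v 2.787 2.694 -4.829
v 3.001 3.556 -3.839
v 2.415 2.919 -4.944
v 2.629 3.781 -3.954
v 1.977 3.018 -4.936
v 2.191 3.88 -3.946
v 1.549 2.977 -4.807
v 1.763 3.839 -3.817
v 1.205 2.8 -4.579
v 1.419 3.662 -3.589
v 1.003 2.52 -4.292
v 1.217 3.382 -3.302
v 0.98 2.184 -3.995
v 1.194 3.046 -3.005
v 1.139 1.851 -3.739
v 1.353 2.713 -2.749
v 1.453 1.578 -3.569
v 1.667 2.44 -2.579
v 1.866 1.412 -3.514
v 2.08 2.274 -2.524
v 2.309 1.383 -3.584
v 2.523 2.245 -2.594
v 2.704 1.494 -3.766
v 2.918 2.356 -2.776
v 2.983 1.728 -4.03
v 3.197 2.59 -3.04
f 2 4 1
f 5 2 1
f 1 4 3
f 3 5 1
f 2 8 4
f 6 2 5
f 6 8 2
f 4 8 3
f 7 5 3
f 3 8 7
f 7 6 5
f 8 6 7
f 10 9 13
f 10 13 11
f 11 13 14
f 11 14 12
f 13 9 15
f 13 15 14
f 14 15 16
f 14 16 12
f 15 9 17
f 15 17 16
f 16 17 18
f 16 18 12
f 17 9 19
f 17 19 18
f 18 19 20
f 18 20 12
f 19 9 21
f 19 21 20
f 20 21 22
f 20 22 12
f 21 9 23
f 21 23 22
f 22 23 24
f 22 24 12
f 23 9 25
f 23 25 24
f 24 25 26
f 24 26 12
f 25 9 27
f 25 27 26
f 26 27 28
f 26 28 12
f 27 9 29
f 27 29 28
f 28 29 30
f 28 30 12
f 29 9 31
f 29 31 30
f 30 31 32
f 30 32 12
f 31 9 33
f 31 33 32
f 32 33 34
f 32 34 12
f 33 9 35
f 33 35 34
f 34 35 36
f 34 36 12
f 35 9 37
f 35 37 36
f 36 37 38
f 36 38 12
f 37 9 10
f 37 10 38
f 38 10 11
f 38 11 12
f 40 39 42
f 40 42 41
f 42 39 43
f 42 43 41
f 43 39 44
f 43 44 41
f 44 39 45
f 44 45 41
f 45 39 46
f 45 46 41
f 46 39 47
f 46 47 41
f 47 39 48
f 47 48 41
f 48 39 49
f 48 49 41
f 49 39 50
f 49 50 41
f 50 39 51
f 50 51 41
f 51 39 52
f 51 52 41
f 52 39 53
f 52 53 41
f 53 39 54
f 53 54 41
f 54 39 55
f 54 55 41
f 55 39 56
f 55 56 41
f 56 39 40
f 56 40 41
f 58 60 57
f 61 58 57
f 57 60 59
f 59 61 57
f 58 64 60
f 62 58 61
f 62 64 58
f 60 64 59
f 63 61 59
f 59 64 63
f 63 62 61
f 64 62 63
f 66 65 69
f 66 69 67
f 67 69 70
f 67 70 68
f 69 65 71
f 69 71 70
f 70 71 72
f 70 72 68
f 71 65 73
f 71 73 72
f 72 73 74
f 72 74 68
f 73 65 75
f 73 75 74
f 74 75 76
f 74 76 68
f 75 65 77
f 75 77 76
f 76 77 78
f 76 78 68
f 77 65 79
f 77 79 78
f 78 79 80
f 78 80 68
f 79 65 81
f 79 81 80
f 80 81 82
f 80 82 68
f 81 65 83
f 81 83 82
f 82 83 84
f 82 84 68
f 83 65 85
f 83 85 84
f 84 85 86
f 84 86 68
f 85 65 87
f 85 87 86
f 86 87 88
f 86 88 68
f 87 65 89
f 87 89 88
f 88 89 90
f 88 90 68
f 89 65 91
f 89 91 90
f 90 91 92
f 90 92 68
f 91 65 93
f 91 93 92
f 92 93 94
f 92 94 68
f 93 65 95
f 93 95 94
f 94 95 96
f 94 96 68
f 95 65 66
f 95 66 96
f 96 66 67
f 96 67 68

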